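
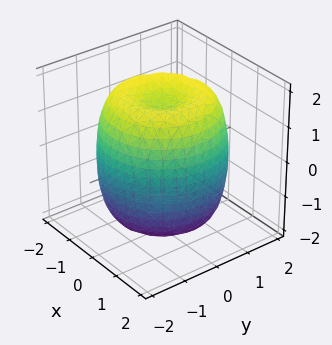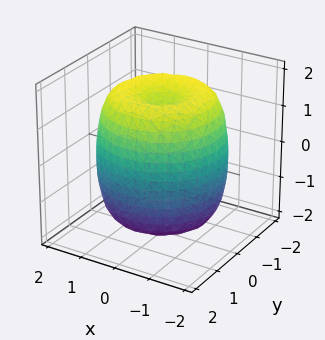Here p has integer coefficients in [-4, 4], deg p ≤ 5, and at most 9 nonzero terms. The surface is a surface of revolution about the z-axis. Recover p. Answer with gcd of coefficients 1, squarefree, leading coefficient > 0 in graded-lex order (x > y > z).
x^4 + 2*x^2*y^2 + y^4 - 2*x^2 - 2*y^2 + z^2 - 2

(a) deg p = 4. The shape is more complex than any degree-3 surface.
(b) By symmetry, the surface is invariant under rotation about z: p = q(x² + y², z).
(c) Checking where it meets the axes: a circular section at z = -1 has radius between 1 and 2.
(d) Fitting integer coefficients to these (and the overall shape) gives p.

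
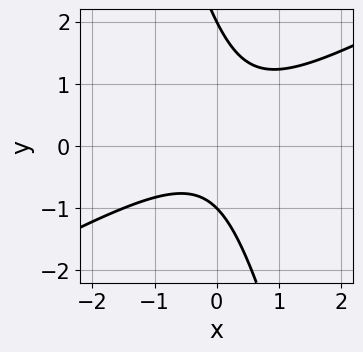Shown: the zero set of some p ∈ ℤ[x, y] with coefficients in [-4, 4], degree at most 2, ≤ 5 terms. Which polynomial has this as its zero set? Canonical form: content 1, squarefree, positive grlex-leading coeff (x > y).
deg p = 2. The shape is more complex than any degree-1 curve.
Observable constraints: among the integer gridlines, it crosses the y-axis at y ∈ {-1, 2}; it misses every integer gridline on the x-axis.
Assembling these constraints gives the stated polynomial.

2*x^2 - 3*x*y - y^2 + y + 2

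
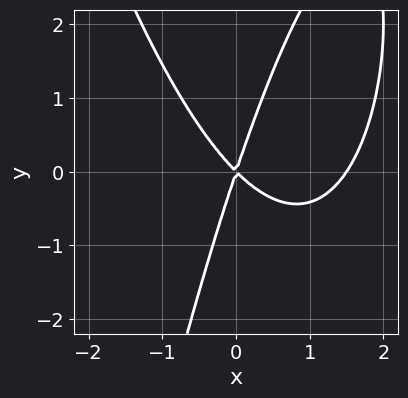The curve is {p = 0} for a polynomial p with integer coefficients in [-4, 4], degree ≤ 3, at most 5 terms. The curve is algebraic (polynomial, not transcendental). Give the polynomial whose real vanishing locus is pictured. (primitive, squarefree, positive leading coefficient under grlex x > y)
The degree is 3 — the shape is more complex than any degree-2 curve.
From the axis intercepts and sections: it crosses the y-axis at the gridline y = 0; one x-axis crossing is at x = 0.
Solving for integer coefficients yields p as stated.

2*x^3 - 3*x^2 - 2*x*y + y^2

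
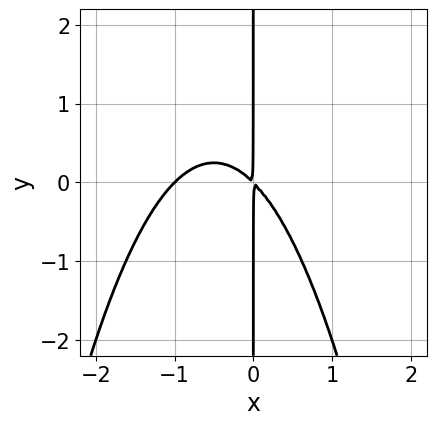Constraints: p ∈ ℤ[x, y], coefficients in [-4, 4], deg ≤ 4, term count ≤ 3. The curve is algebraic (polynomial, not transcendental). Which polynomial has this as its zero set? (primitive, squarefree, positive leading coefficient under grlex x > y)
First, the degree is 3 — a generic line meets the curve in up to 3 points.
Then, reading off the gridlines: the visible y-axis segment lies entirely on the curve; it meets the x-axis at x = -1 (among the integer gridlines).
Finally, together with the visible shape, these determine p as stated.

x^3 + x^2 + x*y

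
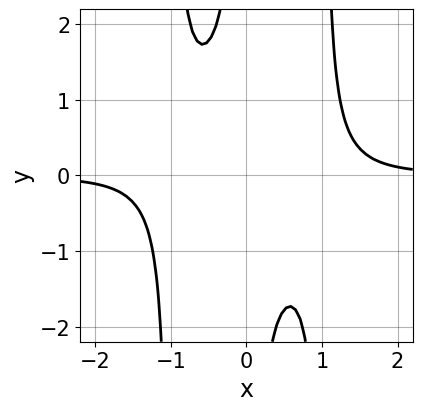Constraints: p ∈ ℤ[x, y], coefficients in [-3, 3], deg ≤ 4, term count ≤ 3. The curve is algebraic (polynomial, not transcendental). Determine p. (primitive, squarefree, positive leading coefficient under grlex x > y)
3*x^3*y - 3*x*y - 2

deg p = 4. No degree-3 curve has this shape.
From the visible intercepts: it misses every integer gridline on the y-axis; no x-intercept at any integer in the box.
Matching integer coefficients to the picture gives p.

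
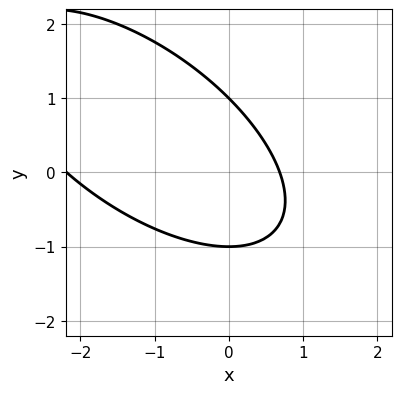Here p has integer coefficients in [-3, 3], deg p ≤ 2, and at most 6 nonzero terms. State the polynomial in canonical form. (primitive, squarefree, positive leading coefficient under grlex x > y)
The degree is 2 — no degree-1 curve has this shape.
Observable constraints: the y-axis gridline crossings are at y ∈ {-1, 1}.
Together with the visible shape, these determine p as stated.

2*x^2 + 3*x*y + 3*y^2 + 3*x - 3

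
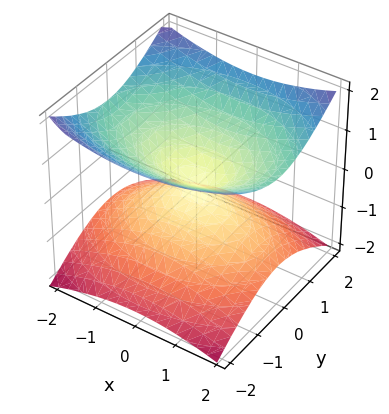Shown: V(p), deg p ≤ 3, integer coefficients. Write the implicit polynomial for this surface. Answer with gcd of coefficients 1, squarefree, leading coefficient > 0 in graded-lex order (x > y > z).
(a) Degree: two nappes meeting at a single point; a quadric, so deg p = 2.
(b) Symmetries: mirror symmetry y ↦ −y ⇒ only even powers of y; it's symmetric under z → −z, forcing even powers of z; the x ↦ −x reflection is a symmetry, so x appears only in even powers.
(c) Checking where it meets the axes: it crosses the z-axis at the gridline z = 0; it crosses the x-axis at the gridline x = 0; one y-axis crossing is at y = 0.
(d) Assembling these constraints gives the stated polynomial.

x^2 + 2*y^2 - 3*z^2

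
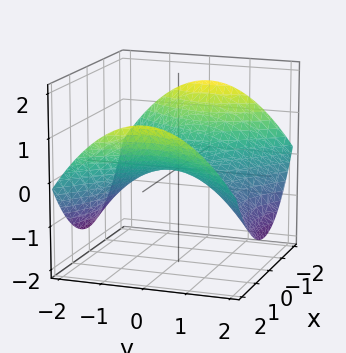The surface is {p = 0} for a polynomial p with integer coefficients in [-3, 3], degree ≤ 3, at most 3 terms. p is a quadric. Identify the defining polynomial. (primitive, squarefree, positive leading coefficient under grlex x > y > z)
x^2 - y^2 - 3*z

First, degree: a saddle surface; a quadric, so deg p = 2.
Then, symmetries: mirror symmetry x ↦ −x ⇒ only even powers of x; mirror symmetry y ↦ −y ⇒ only even powers of y.
Next, from the axis intercepts and sections: it meets the y-axis at y = 0 (among the integer gridlines); one x-axis crossing is at x = 0; it meets the z-axis at z = 0 (among the integer gridlines).
Finally, the integer polynomial consistent with all of this is the stated p.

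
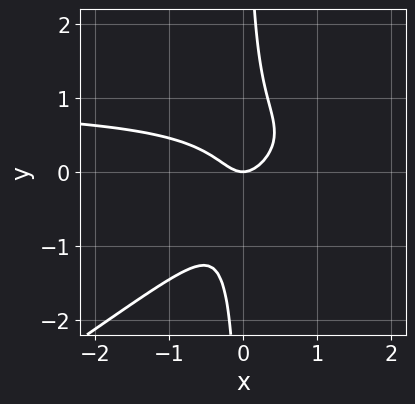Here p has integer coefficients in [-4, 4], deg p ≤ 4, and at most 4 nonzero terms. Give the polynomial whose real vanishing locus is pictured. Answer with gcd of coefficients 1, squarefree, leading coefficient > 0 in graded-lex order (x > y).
2*x^2*y - 3*x*y^2 - 2*x^2 + y

First, degree: a generic line meets the curve in up to 3 points, so deg p = 3.
Next, from the axis intercepts and sections: one x-axis crossing is at x = 0; it crosses the y-axis at the gridline y = 0.
Finally, together with the visible shape, these determine p as stated.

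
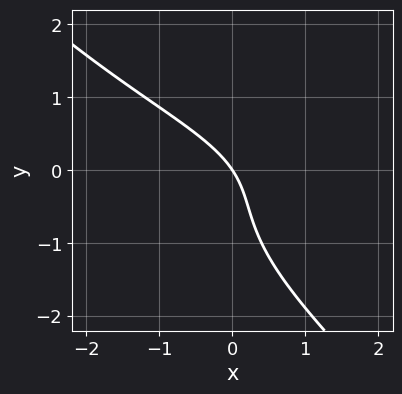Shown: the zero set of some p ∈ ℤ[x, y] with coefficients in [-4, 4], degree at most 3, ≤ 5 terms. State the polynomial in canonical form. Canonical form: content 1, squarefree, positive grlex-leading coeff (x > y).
2*x*y^2 + 2*y^3 + 2*y^2 + 3*x + 2*y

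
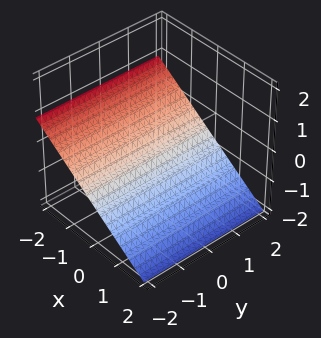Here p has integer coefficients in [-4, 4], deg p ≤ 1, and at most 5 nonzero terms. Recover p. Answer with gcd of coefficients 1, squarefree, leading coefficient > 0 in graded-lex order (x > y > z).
The degree is 1 — every cross-section is a straight line — this is a plane.
From the visible intercepts: the surface avoids every integer y-axis point in the box; one x-axis crossing is at x = -1.
Matching integer coefficients to the picture gives p.

2*x + 3*z + 2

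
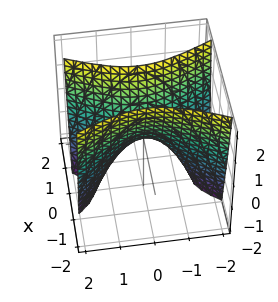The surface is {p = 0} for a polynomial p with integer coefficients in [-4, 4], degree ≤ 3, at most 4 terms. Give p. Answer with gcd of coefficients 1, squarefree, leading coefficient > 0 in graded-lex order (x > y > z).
1. Degree: a saddle surface; a quadric, so deg p = 2.
2. Symmetries: it's symmetric under x → −x, forcing even powers of x; it's symmetric under y → −y, forcing even powers of y.
3. Against the integer gridlines: it crosses the z-axis at the gridline z = 0; it crosses the x-axis at the gridline x = 0; it crosses the y-axis at the gridline y = 0.
4. Fitting integer coefficients to these (and the overall shape) gives p.

3*x^2 - y^2 - z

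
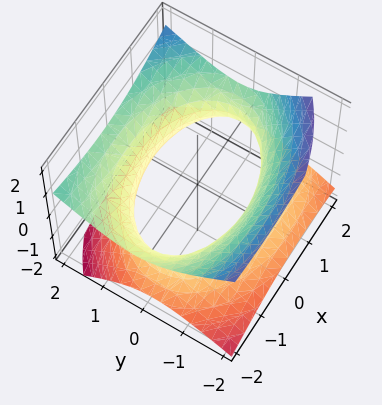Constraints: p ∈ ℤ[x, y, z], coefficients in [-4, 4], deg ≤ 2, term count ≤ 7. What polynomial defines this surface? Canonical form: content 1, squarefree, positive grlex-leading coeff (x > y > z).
First, deg p = 2. A generic line meets the surface in up to 2 points.
Next, from the visible intercepts: no z-intercept at any integer in the box.
Finally, these observations pin down the coefficients.

x^2 + x*z + 2*y^2 - y*z - 3*z^2 - 3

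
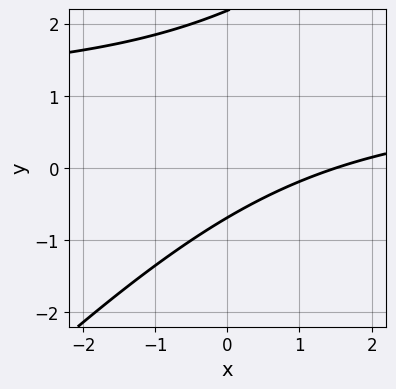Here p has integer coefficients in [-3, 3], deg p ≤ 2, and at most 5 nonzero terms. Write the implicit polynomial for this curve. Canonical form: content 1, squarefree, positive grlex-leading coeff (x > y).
2*x*y - 2*y^2 - 2*x + 3*y + 3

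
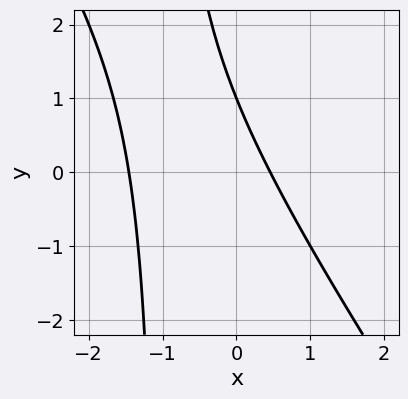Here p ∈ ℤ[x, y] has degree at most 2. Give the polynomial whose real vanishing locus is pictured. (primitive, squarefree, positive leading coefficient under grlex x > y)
3*x^2 + 2*x*y + 3*x + 2*y - 2

(a) Degree: no degree-1 curve has this shape, so deg p = 2.
(b) From the axis intercepts and sections: one y-axis crossing is at y = 1.
(c) Assembling these constraints gives the stated polynomial.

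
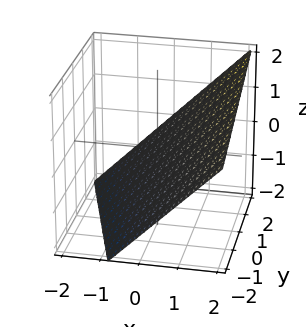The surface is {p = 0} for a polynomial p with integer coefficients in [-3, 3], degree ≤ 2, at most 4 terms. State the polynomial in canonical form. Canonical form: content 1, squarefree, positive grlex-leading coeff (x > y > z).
3*x + y - 3*z - 2

1. Degree: every cross-section is a straight line — this is a plane, so deg p = 1.
2. Observable constraints: it meets the y-axis at y = 2 (among the integer gridlines).
3. These observations pin down the coefficients.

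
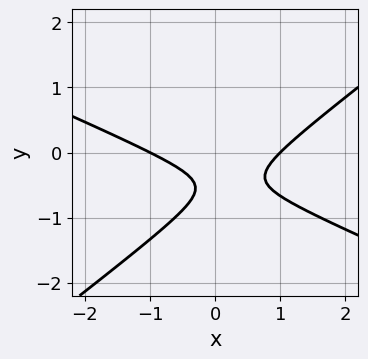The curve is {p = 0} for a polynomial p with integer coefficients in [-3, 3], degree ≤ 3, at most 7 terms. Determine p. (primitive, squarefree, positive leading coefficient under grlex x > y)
x^2 + x*y - 3*y^2 - 3*y - 1

First, degree: the shape is more complex than any degree-1 curve, so deg p = 2.
Then, against the integer gridlines: among the integer gridlines, it crosses the x-axis at x ∈ {-1, 1}; it misses every integer gridline on the y-axis.
Finally, matching integer coefficients to the picture gives p.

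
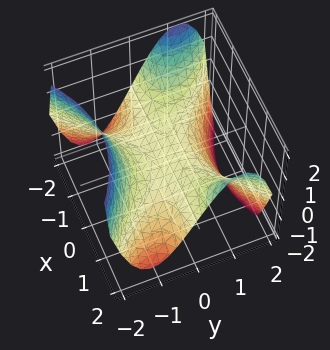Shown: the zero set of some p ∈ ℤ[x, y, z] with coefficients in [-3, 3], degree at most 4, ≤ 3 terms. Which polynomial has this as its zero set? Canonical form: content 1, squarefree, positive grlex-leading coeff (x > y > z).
deg p = 3.
Observable constraints: it crosses the z-axis at the gridline z = 0; every point of the x-axis in the box is on the surface; it crosses the y-axis at the gridline y = 0.
Matching integer coefficients to the picture gives p.

x^2*y - y^3 - 2*z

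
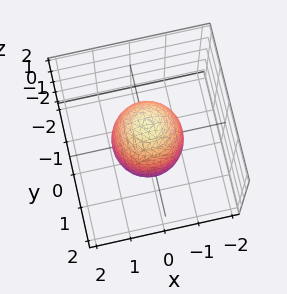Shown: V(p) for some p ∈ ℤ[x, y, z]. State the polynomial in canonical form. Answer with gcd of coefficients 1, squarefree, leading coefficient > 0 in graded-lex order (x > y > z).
(a) The degree is 2 — bounded and convex; a quadric.
(b) Symmetries: it's symmetric under z → −z, forcing even powers of z; the z-axis is an axis of rotation, so x and y enter only as x² + y².
(c) Reading off the gridlines: a circular section at z = 0 has radius exactly 1; among the integer gridlines, it crosses the y-axis at y ∈ {-1, 1}; among the integer gridlines, it crosses the x-axis at x ∈ {-1, 1}.
(d) Fitting integer coefficients to these (and the overall shape) gives p.

3*x^2 + 3*y^2 + z^2 - 3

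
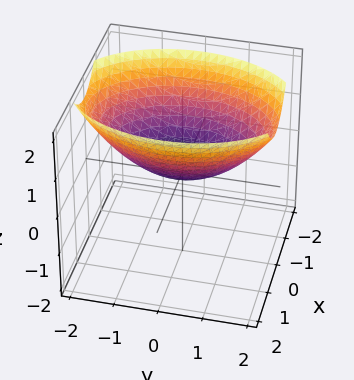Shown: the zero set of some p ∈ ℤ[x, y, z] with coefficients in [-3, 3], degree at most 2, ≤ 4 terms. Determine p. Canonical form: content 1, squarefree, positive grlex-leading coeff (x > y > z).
1. deg p = 2. A single bowl opening along one axis; a quadric.
2. Symmetries: the x ↦ −x reflection is a symmetry, so x appears only in even powers; the y ↦ −y reflection is a symmetry, so y appears only in even powers.
3. Observable constraints: it meets the x-axis at x = 0 (among the integer gridlines); it crosses the y-axis at the gridline y = 0; one z-axis crossing is at z = 0.
4. Solving for integer coefficients yields p as stated.

2*x^2 + y^2 - 3*z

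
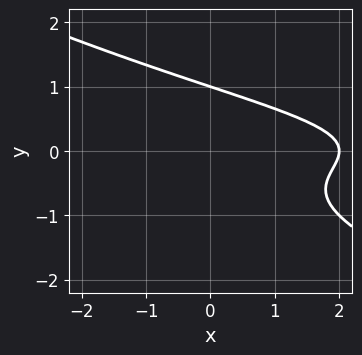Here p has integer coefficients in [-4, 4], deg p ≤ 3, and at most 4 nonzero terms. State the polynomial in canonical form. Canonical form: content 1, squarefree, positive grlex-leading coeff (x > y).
(a) deg p = 3.
(b) From the axis intercepts and sections: one x-axis crossing is at x = 2; one y-axis crossing is at y = 1.
(c) Assembling these constraints gives the stated polynomial.

x*y^2 + 2*y^3 + x - 2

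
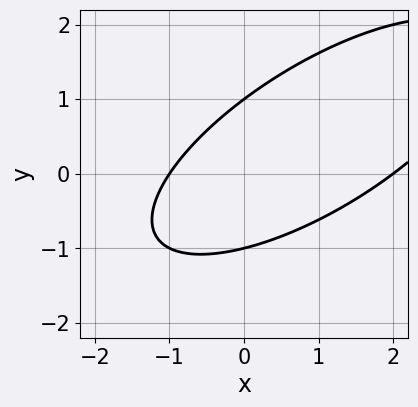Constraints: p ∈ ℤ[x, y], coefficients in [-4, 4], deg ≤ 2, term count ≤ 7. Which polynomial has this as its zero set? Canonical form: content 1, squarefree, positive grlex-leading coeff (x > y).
x^2 - 2*x*y + 2*y^2 - x - 2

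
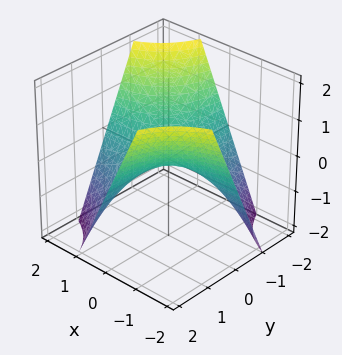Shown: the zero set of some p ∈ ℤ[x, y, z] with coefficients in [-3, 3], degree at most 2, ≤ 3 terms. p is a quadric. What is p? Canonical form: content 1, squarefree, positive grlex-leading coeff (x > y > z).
x*y + z

deg p = 2. A hyperbolic paraboloid; a quadric.
Reading off the gridlines: the visible x-axis segment lies entirely on the surface; the visible y-axis segment lies entirely on the surface.
Assembling these constraints gives the stated polynomial.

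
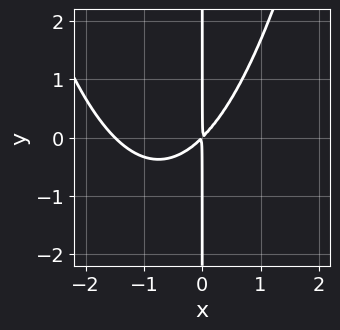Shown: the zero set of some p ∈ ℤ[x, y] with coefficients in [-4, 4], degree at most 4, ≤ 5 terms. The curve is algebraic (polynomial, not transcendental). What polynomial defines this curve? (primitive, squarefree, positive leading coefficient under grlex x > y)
First, deg p = 3.
Then, from the visible intercepts: every point of the y-axis in the box is on the curve.
Finally, solving for integer coefficients yields p as stated.

2*x^3 + 3*x^2 - 3*x*y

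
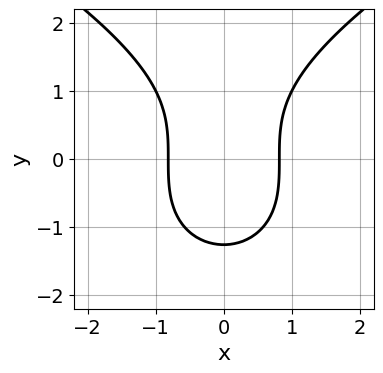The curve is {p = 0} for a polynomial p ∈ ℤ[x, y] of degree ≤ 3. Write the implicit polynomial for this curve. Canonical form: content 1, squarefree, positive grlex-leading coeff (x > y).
First, the degree is 3 — the shape is more complex than any degree-2 curve.
Next, symmetries: mirror symmetry x ↦ −x ⇒ only even powers of x.
Finally, matching integer coefficients to the picture gives p.

y^3 - 3*x^2 + 2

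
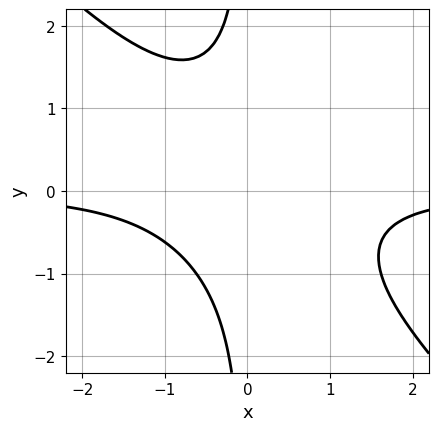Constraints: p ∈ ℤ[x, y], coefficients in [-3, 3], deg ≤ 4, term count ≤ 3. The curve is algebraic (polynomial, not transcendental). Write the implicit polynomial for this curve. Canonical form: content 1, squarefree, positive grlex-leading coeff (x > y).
1. deg p = 3. The shape is more complex than any degree-2 curve.
2. From the visible intercepts: it misses every integer gridline on the x-axis; the curve avoids every integer y-axis point in the box.
3. The integer polynomial consistent with all of this is the stated p.

x^2*y + x*y^2 + 1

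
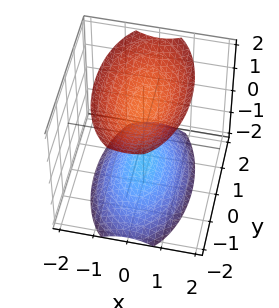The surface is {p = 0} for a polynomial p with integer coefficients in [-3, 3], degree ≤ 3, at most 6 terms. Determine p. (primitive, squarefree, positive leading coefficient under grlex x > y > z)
I count 2 distinct pieces.
The degree is 2 — two sheets facing apart; a quadric.
Symmetries: it's symmetric under y → −y, forcing even powers of y; the x ↦ −x reflection is a symmetry, so x appears only in even powers; the z ↦ −z reflection is a symmetry, so z appears only in even powers.
Observable constraints: no x-intercept at any integer in the box; no y-intercept at any integer in the box.
Solving for integer coefficients yields p as stated.

3*x^2 + y^2 - 2*z^2 + 3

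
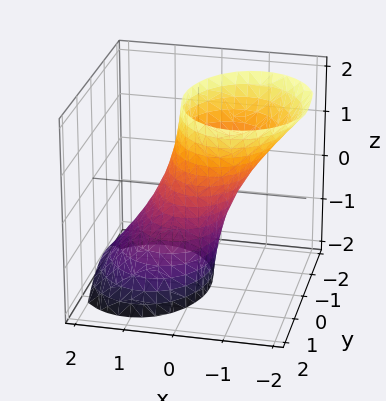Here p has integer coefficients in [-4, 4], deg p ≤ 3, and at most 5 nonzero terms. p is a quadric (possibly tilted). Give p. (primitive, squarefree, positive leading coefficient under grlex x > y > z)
3*x^2 + 3*x*z + 2*y^2 - 2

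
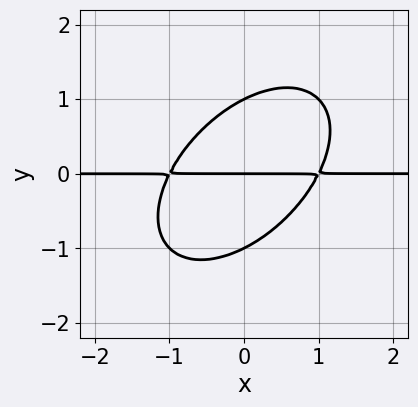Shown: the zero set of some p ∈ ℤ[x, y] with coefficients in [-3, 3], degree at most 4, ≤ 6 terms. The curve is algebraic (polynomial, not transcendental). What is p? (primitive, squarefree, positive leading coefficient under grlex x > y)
(a) deg p = 3. The shape is more complex than any degree-2 curve.
(b) Reading off the gridlines: among the integer gridlines, it crosses the y-axis at y ∈ {-1, 0, 1}; the visible x-axis segment lies entirely on the curve.
(c) Matching integer coefficients to the picture gives p.

x^2*y - x*y^2 + y^3 - y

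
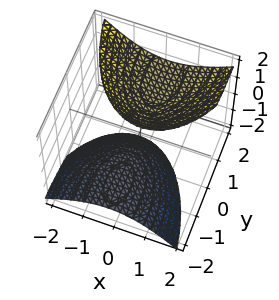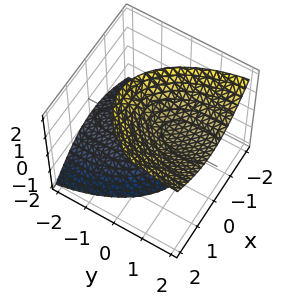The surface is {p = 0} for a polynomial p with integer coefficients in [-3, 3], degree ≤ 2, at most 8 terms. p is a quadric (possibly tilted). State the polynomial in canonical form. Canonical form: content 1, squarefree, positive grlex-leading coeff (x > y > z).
3*x^2 - x*z + y^2 - 3*y*z - 2*z^2 + 3

(a) I count 2 distinct pieces. Treating them together as one polynomial.
(b) Degree: the shape is more complex than any degree-1 surface, so deg p = 2.
(c) Checking where it meets the axes: no x-intercept at any integer in the box; the surface avoids every integer y-axis point in the box.
(d) Assembling these constraints gives the stated polynomial.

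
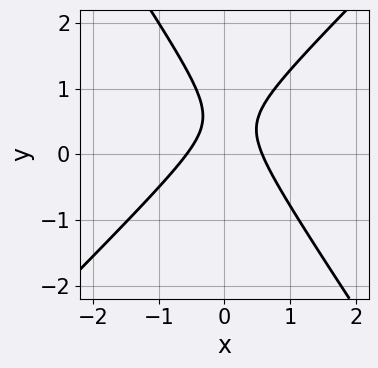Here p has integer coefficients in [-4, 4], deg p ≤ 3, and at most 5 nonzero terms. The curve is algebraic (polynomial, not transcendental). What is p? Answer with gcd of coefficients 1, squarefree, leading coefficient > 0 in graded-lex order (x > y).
3*x^2 - x*y - 2*y^2 + 2*y - 1

1. deg p = 2.
2. From the visible intercepts: the curve avoids every integer y-axis point in the box.
3. Solving for integer coefficients yields p as stated.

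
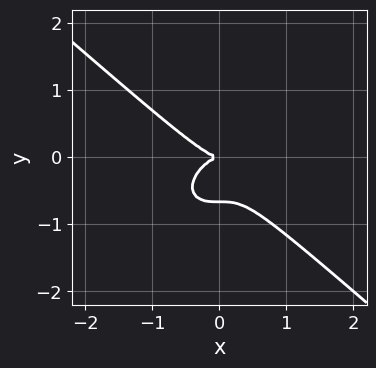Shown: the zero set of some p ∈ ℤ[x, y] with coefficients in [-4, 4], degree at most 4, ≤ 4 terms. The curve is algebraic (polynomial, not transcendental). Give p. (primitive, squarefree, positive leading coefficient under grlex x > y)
2*x^3 + 3*y^3 + 2*y^2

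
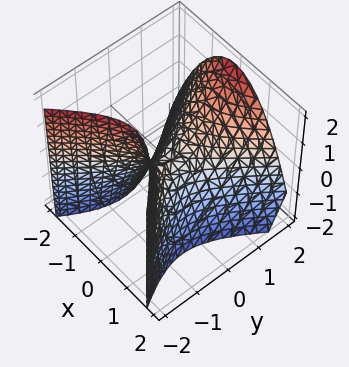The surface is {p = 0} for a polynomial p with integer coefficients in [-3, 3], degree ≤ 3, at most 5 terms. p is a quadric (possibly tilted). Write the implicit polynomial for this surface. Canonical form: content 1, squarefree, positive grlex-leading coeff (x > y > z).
Degree: the shape is more complex than any degree-1 surface, so deg p = 2.
Observable constraints: it meets the z-axis at z = 0 (among the integer gridlines); it meets the x-axis at x = 0 (among the integer gridlines); one y-axis crossing is at y = 0.
Solving for integer coefficients yields p as stated.

3*x^2 - 2*y^2 + y*z + 2*z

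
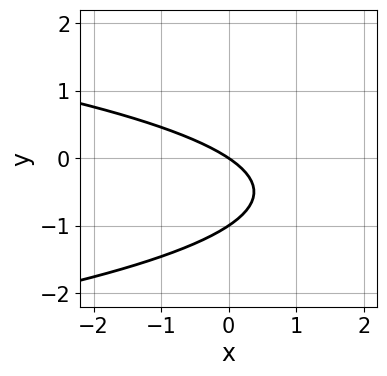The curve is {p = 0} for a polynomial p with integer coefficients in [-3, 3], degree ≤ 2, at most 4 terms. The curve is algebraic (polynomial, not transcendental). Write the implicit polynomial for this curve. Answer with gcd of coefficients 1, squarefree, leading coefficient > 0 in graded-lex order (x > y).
3*y^2 + 2*x + 3*y

(a) The degree is 2 — no degree-1 curve has this shape.
(b) Checking where it meets the axes: the y-axis gridline crossings are at y ∈ {-1, 0}; it meets the x-axis at x = 0 (among the integer gridlines).
(c) Fitting integer coefficients to these (and the overall shape) gives p.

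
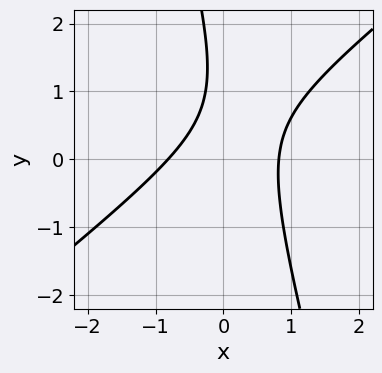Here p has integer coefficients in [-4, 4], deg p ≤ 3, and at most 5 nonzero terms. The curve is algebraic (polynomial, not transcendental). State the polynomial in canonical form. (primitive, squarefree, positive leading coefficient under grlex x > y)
(a) The degree is 2 — no degree-1 curve has this shape.
(b) From the visible intercepts: it misses every integer gridline on the y-axis.
(c) Solving for integer coefficients yields p as stated.

3*x^2 - 3*x*y - y^2 + 2*y - 2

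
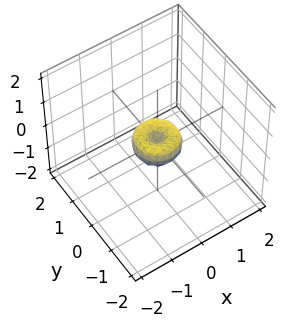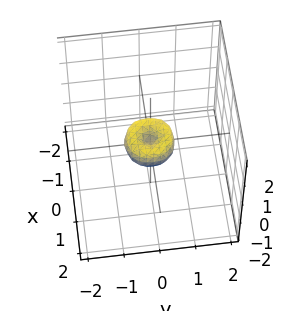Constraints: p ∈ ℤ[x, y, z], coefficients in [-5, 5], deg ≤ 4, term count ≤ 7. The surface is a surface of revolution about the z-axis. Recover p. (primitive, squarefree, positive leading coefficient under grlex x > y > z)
2*x^4 + 4*x^2*y^2 + 2*y^4 - x^2 - y^2 + z^2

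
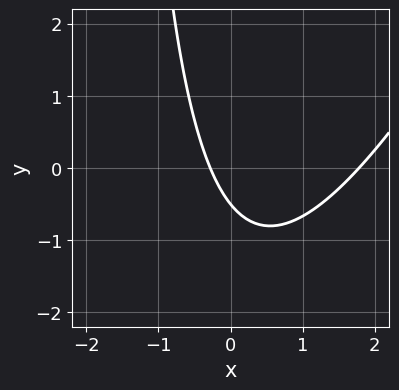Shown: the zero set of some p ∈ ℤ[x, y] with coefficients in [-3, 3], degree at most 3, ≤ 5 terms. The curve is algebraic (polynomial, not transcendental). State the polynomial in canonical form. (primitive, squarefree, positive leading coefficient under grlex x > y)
(a) Degree: a generic line meets the curve in up to 2 points, so deg p = 2.
(b) Putting this together gives p.

2*x^2 - x*y - 3*x - 2*y - 1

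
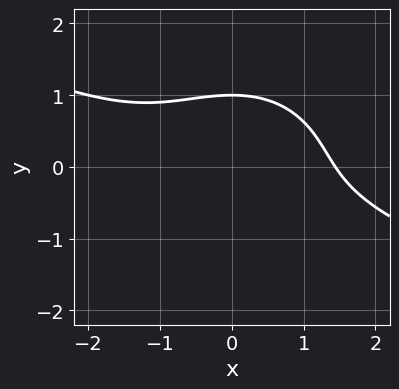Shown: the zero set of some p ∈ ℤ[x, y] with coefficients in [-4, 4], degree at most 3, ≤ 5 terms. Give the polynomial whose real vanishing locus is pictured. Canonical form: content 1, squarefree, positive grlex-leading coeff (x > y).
x^3 + 2*x^2*y + 3*y^3 - 3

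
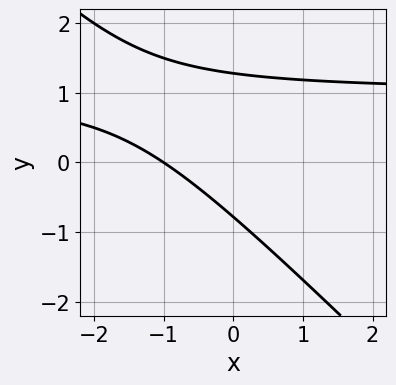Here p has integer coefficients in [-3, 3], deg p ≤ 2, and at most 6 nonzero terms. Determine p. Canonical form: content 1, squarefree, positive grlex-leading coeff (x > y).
1. deg p = 2. A generic line meets the curve in up to 2 points.
2. Observable constraints: it meets the x-axis at x = -1 (among the integer gridlines).
3. Putting this together gives p.

2*x*y + 2*y^2 - 2*x - y - 2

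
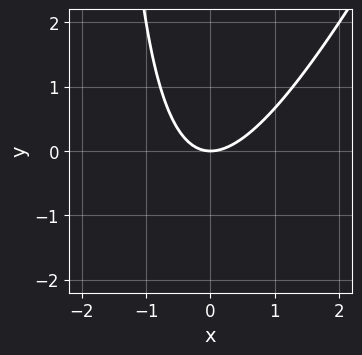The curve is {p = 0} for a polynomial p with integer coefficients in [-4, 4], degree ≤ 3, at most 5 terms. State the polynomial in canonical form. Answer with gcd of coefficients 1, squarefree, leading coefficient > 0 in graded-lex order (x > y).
2*x^2 - x*y - 2*y

The degree is 2 — a generic line meets the curve in up to 2 points.
Observable constraints: it crosses the x-axis at the gridline x = 0; it meets the y-axis at y = 0 (among the integer gridlines).
The integer polynomial consistent with all of this is the stated p.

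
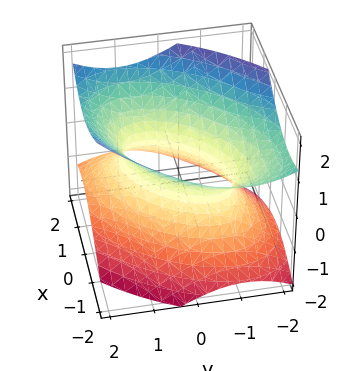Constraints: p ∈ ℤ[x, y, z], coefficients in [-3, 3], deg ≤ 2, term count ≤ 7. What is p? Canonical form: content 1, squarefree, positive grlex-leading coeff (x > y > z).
2*x^2 - 2*x*y + x*z + 2*y^2 - 3*z^2 - 2

1. deg p = 2.
2. Reading off the gridlines: the x-axis gridline crossings are at x ∈ {-1, 1}; among the integer gridlines, it crosses the y-axis at y ∈ {-1, 1}.
3. Assembling these constraints gives the stated polynomial.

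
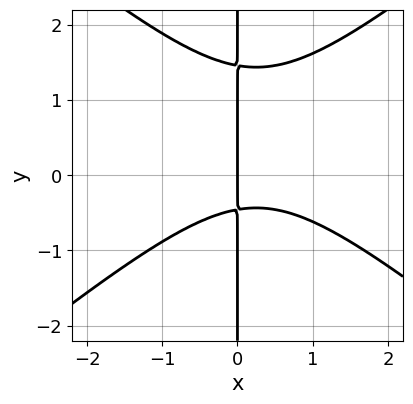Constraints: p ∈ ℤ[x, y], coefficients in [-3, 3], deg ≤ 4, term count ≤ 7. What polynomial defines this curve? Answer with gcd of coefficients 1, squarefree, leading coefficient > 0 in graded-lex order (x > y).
1. The degree is 3 — the shape is more complex than any degree-2 curve.
2. Observable constraints: one x-axis crossing is at x = 0; the visible y-axis segment lies entirely on the curve.
3. The integer polynomial consistent with all of this is the stated p.

2*x^3 - 3*x*y^2 - x^2 + 3*x*y + 2*x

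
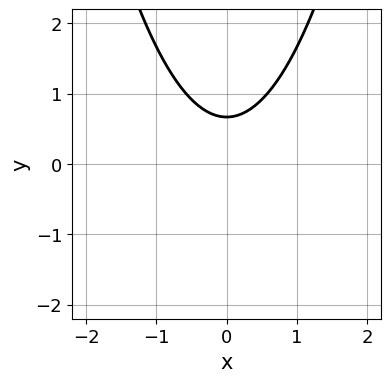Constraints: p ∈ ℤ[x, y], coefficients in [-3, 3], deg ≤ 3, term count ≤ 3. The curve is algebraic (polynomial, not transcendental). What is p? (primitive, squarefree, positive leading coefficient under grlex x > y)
First, the degree is 2 — no degree-1 curve has this shape.
Next, symmetries: the x ↦ −x reflection is a symmetry, so x appears only in even powers.
Then, observable constraints: the curve avoids every integer x-axis point in the box.
Finally, fitting integer coefficients to these (and the overall shape) gives p.

3*x^2 - 3*y + 2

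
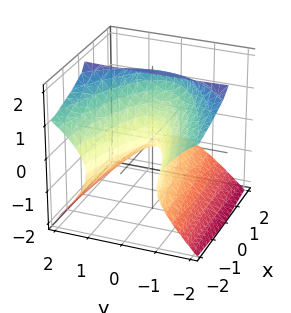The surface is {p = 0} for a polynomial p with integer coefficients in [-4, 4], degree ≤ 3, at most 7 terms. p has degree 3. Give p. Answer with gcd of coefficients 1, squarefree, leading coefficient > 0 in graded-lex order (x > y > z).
(a) Degree: a generic line meets the surface in up to 3 points, so deg p = 3.
(b) From the axis intercepts and sections: it meets the x-axis at x = 0 (among the integer gridlines); one y-axis crossing is at y = 0.
(c) The integer polynomial consistent with all of this is the stated p. Check: (0, 0, 2) on the z-axis lies on the surface, and p(0, 0, 2) = 0. ✓

y^2*z - z^3 - 2*y^2 + 2*z^2 - x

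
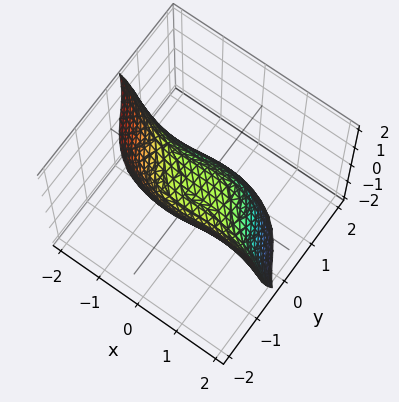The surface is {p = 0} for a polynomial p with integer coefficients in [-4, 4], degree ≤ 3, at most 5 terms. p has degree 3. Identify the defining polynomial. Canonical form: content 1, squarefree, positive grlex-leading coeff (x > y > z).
(a) Degree: the shape is more complex than any degree-2 surface, so deg p = 3.
(b) Observable constraints: it crosses the x-axis at the gridline x = 0; one y-axis crossing is at y = 0; it crosses the z-axis at the gridline z = 0.
(c) Fitting integer coefficients to these (and the overall shape) gives p.

x^3 + 2*x^2*y + 3*y^3 + 3*z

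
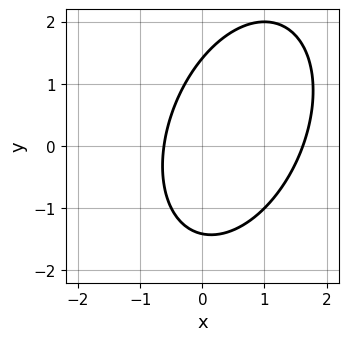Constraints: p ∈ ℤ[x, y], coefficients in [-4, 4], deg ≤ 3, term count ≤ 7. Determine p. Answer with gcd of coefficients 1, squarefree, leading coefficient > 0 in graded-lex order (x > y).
Degree: a generic line meets the curve in up to 2 points, so deg p = 2.
Solving for integer coefficients yields p as stated.

2*x^2 - x*y + y^2 - 2*x - 2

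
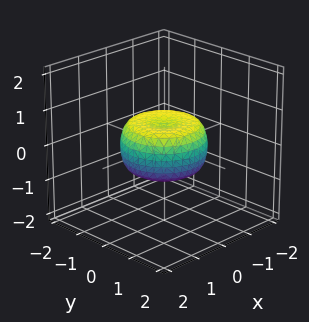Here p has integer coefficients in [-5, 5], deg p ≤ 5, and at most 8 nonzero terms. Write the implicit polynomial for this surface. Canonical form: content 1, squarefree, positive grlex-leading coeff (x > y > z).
2*x^4 + 4*x^2*y^2 + 2*y^4 - 2*x^2 - 2*y^2 + 3*z^2 - 1

(a) Degree: a generic line meets the surface in up to 4 points, so deg p = 4.
(b) By symmetry, the z-axis is an axis of rotation, so x and y enter only as x² + y².
(c) Against the integer gridlines: a circular section at z = 0 has radius between 1 and 2.
(d) These observations pin down the coefficients.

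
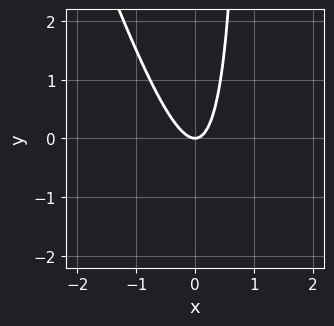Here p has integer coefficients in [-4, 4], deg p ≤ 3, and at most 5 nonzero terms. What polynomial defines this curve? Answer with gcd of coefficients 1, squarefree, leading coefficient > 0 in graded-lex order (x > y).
3*x^2 + x*y - y

(a) deg p = 2. No degree-1 curve has this shape.
(b) From the axis intercepts and sections: it meets the y-axis at y = 0 (among the integer gridlines); it meets the x-axis at x = 0 (among the integer gridlines).
(c) The integer polynomial consistent with all of this is the stated p.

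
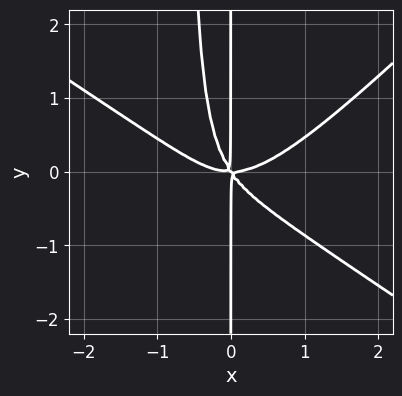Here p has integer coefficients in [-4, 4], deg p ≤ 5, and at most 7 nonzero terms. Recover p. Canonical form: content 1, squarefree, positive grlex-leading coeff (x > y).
Degree: the shape is more complex than any degree-3 curve, so deg p = 4.
Against the integer gridlines: the visible y-axis segment lies entirely on the curve.
Together with the visible shape, these determine p as stated.

2*x^4 + x^3*y - 3*x^2*y^2 - 3*x^2*y - 2*x*y^2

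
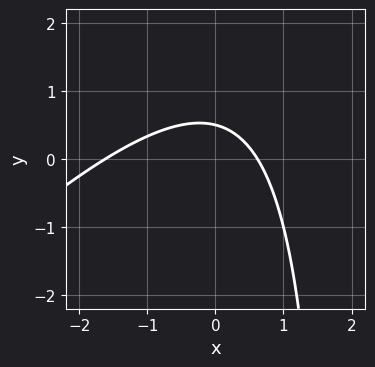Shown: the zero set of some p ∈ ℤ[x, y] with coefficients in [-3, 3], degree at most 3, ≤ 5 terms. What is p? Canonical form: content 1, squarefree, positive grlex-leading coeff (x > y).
1. Degree: no degree-1 curve has this shape, so deg p = 2.
2. Putting this together gives p.

x^2 - x*y + x + 2*y - 1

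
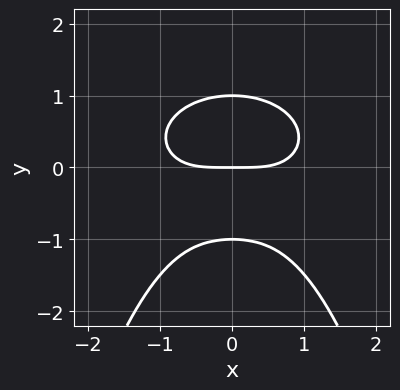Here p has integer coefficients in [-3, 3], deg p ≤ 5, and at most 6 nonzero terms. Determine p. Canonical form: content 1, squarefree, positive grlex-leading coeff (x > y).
x^4 + 2*x^2*y^2 + 3*y^3 - 3*y

First, deg p = 4. A generic line meets the curve in up to 4 points.
Then, symmetries: the x ↦ −x reflection is a symmetry, so x appears only in even powers.
Next, reading off the gridlines: among the integer gridlines, it crosses the y-axis at y ∈ {-1, 0, 1}; it crosses the x-axis at the gridline x = 0.
Finally, putting this together gives p.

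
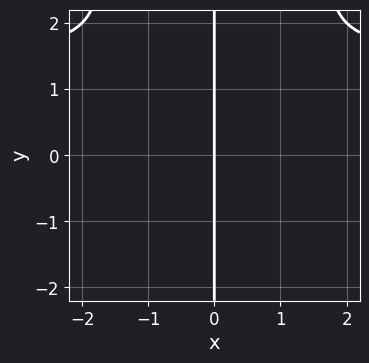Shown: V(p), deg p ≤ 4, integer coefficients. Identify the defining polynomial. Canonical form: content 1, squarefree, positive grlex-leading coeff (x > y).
2*x^3*y - 3*x^3 - x*y^2

(a) Degree: a generic line meets the curve in up to 4 points, so deg p = 4.
(b) Observable constraints: the visible y-axis segment lies entirely on the curve; one x-axis crossing is at x = 0.
(c) Putting this together gives p.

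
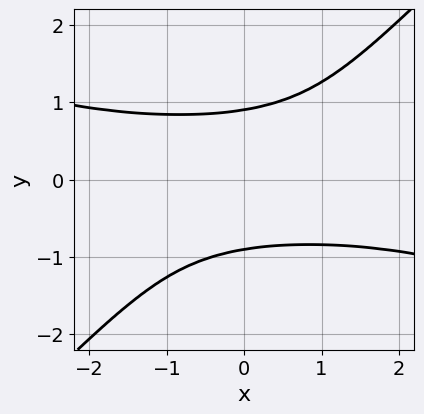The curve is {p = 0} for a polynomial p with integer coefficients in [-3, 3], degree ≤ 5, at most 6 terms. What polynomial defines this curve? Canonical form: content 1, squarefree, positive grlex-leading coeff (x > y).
x^2*y^2 + 2*x*y^3 - 3*y^4 + 2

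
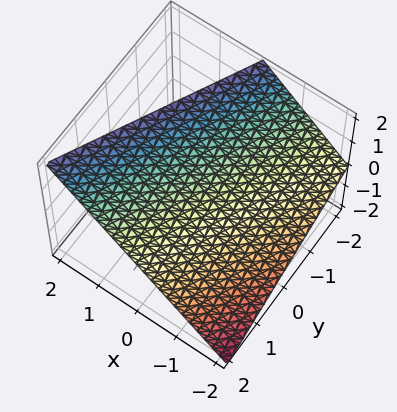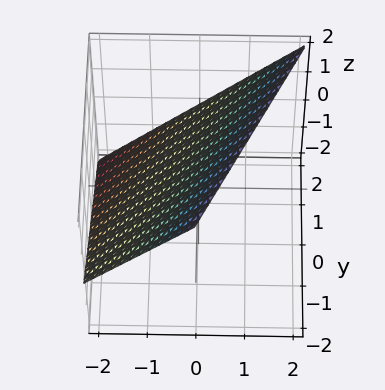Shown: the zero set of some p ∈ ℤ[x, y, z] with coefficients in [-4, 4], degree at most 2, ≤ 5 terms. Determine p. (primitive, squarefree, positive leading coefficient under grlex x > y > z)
2*x - y - 2*z + 2

First, degree: the surface is flat (a plane), so deg p = 1.
Next, against the integer gridlines: it crosses the z-axis at the gridline z = 1; it meets the x-axis at x = -1 (among the integer gridlines).
Finally, fitting integer coefficients to these (and the overall shape) gives p. Check: (0, 2, 0) on the y-axis lies on the surface, and p(0, 2, 0) = 0. ✓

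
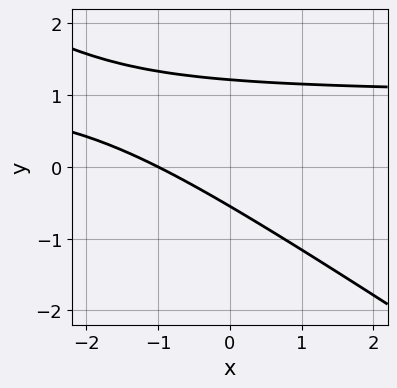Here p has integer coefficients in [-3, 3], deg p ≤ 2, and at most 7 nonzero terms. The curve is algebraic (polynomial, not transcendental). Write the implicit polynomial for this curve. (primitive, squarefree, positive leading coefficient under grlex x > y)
2*x*y + 3*y^2 - 2*x - 2*y - 2

(a) The degree is 2 — no degree-1 curve has this shape.
(b) Reading off the gridlines: one x-axis crossing is at x = -1.
(c) The integer polynomial consistent with all of this is the stated p.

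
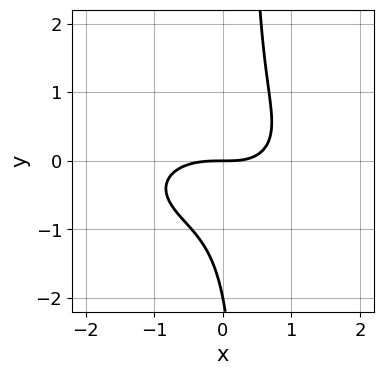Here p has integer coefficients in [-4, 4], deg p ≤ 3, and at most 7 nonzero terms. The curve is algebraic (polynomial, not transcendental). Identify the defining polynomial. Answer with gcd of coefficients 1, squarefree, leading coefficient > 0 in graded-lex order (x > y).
1. deg p = 3.
2. Reading off the gridlines: it meets the x-axis at x = 0 (among the integer gridlines); among the integer gridlines, it crosses the y-axis at y ∈ {-2, 0}.
3. Assembling these constraints gives the stated polynomial.

x^3 + 3*x*y^2 + x*y - y^2 - 2*y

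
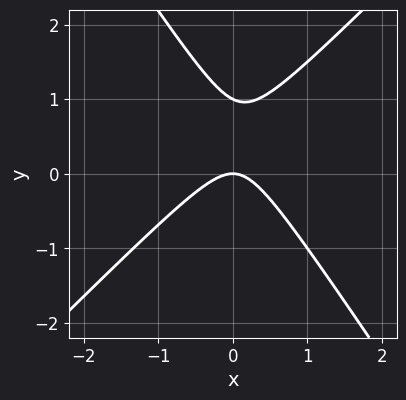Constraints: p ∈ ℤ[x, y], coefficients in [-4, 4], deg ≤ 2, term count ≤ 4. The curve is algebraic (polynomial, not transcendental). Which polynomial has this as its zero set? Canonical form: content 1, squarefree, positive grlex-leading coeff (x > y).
3*x^2 - x*y - 2*y^2 + 2*y

(a) The degree is 2 — a generic line meets the curve in up to 2 points.
(b) Observable constraints: among the integer gridlines, it crosses the y-axis at y ∈ {0, 1}; it meets the x-axis at x = 0 (among the integer gridlines).
(c) Together with the visible shape, these determine p as stated.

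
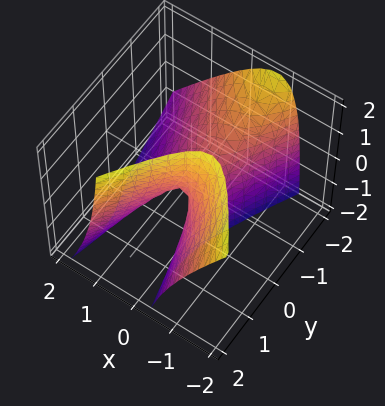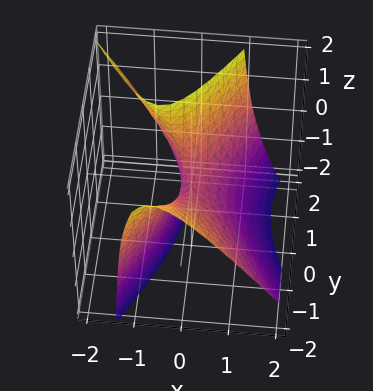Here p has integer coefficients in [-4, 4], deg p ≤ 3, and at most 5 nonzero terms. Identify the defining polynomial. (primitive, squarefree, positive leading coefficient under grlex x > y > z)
3*x^2 + 2*x*z - y^2 - y*z + z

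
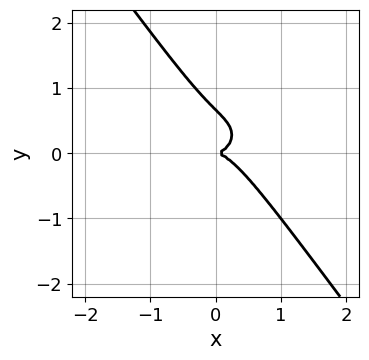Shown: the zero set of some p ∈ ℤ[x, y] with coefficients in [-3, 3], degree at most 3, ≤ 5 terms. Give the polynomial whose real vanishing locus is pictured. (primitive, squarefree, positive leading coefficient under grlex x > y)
2*x^3 + 3*x*y^2 + 3*y^3 - 2*y^2

The degree is 3 — the shape is more complex than any degree-2 curve.
From the axis intercepts and sections: it meets the y-axis at y = 0 (among the integer gridlines); one x-axis crossing is at x = 0.
These observations pin down the coefficients.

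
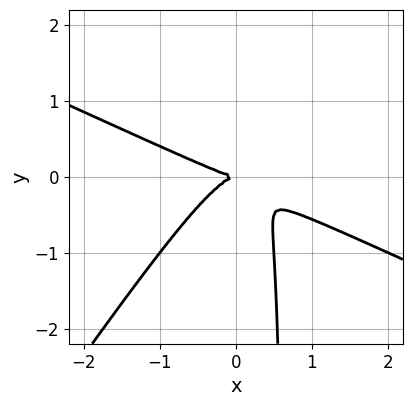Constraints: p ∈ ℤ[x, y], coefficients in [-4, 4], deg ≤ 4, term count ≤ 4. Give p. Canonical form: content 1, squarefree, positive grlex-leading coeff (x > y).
2*x^3 + 3*x^2*y - 3*x*y^2 + 2*y^2

(a) The degree is 3 — a generic line meets the curve in up to 3 points.
(b) From the axis intercepts and sections: one y-axis crossing is at y = 0; one x-axis crossing is at x = 0.
(c) The integer polynomial consistent with all of this is the stated p.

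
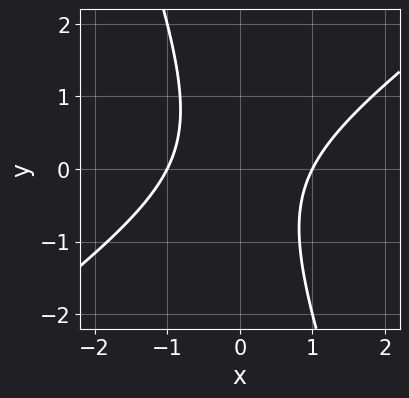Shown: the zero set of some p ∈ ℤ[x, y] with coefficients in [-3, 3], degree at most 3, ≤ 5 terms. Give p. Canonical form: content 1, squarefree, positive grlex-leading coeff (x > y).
deg p = 2.
Against the integer gridlines: it misses every integer gridline on the y-axis; among the integer gridlines, it crosses the x-axis at x ∈ {-1, 1}.
Solving for integer coefficients yields p as stated.

2*x^2 - 2*x*y - y^2 - 2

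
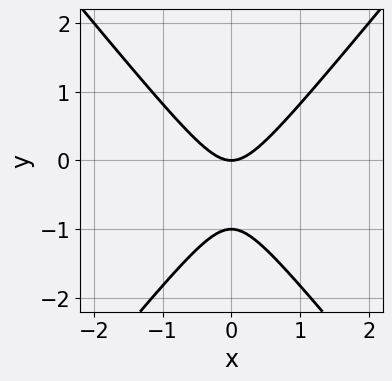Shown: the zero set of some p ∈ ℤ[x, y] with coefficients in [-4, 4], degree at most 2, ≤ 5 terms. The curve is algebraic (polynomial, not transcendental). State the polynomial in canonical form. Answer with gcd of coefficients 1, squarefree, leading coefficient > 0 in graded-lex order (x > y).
3*x^2 - 2*y^2 - 2*y

deg p = 2. A generic line meets the curve in up to 2 points.
Symmetries: the x ↦ −x reflection is a symmetry, so x appears only in even powers.
Observable constraints: it crosses the x-axis at the gridline x = 0; the y-axis gridline crossings are at y ∈ {-1, 0}.
The integer polynomial consistent with all of this is the stated p.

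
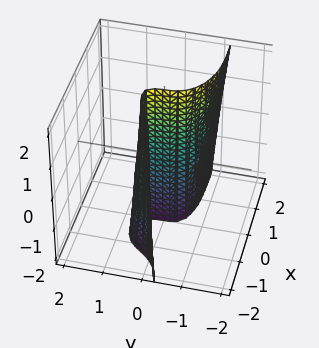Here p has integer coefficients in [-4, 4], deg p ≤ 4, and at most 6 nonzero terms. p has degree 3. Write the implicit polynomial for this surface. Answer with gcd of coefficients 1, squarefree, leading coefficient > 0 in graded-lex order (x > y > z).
Degree: the shape is more complex than any degree-2 surface, so deg p = 3.
Checking where it meets the axes: it meets the y-axis at y = 0 (among the integer gridlines); every point of the z-axis in the box is on the surface; one x-axis crossing is at x = 0.
Putting this together gives p.

3*x^2*y - x*y*z + 3*y^3 + 2*x^2 + 3*x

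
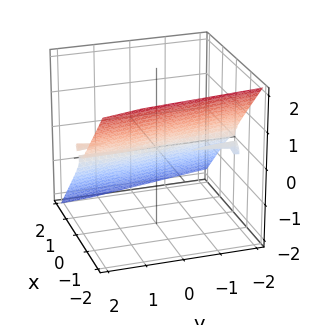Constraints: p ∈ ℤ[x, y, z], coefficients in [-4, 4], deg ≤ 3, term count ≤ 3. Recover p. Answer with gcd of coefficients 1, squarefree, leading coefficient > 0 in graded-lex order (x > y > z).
3*x^3 - x*y*z + 3*z^3

1. There are 3 components. They look like related sheets of one shape, so recover p as a whole.
2. The degree is 3 — the shape is more complex than any degree-2 surface.
3. Against the integer gridlines: the visible y-axis segment lies entirely on the surface; one x-axis crossing is at x = 0.
4. Putting this together gives p.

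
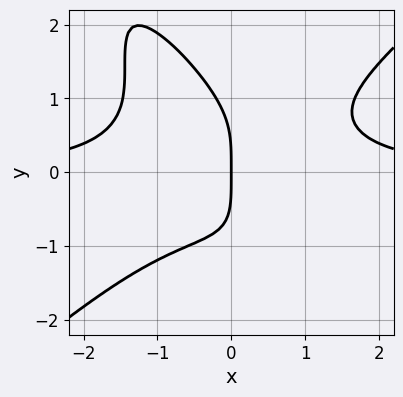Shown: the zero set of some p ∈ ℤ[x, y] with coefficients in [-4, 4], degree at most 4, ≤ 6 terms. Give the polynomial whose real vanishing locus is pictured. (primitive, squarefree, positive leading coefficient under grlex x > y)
2*x^3*y - 2*x*y^3 - y^4 - 3*x

1. The degree is 4 — no degree-3 curve has this shape.
2. From the visible intercepts: it meets the y-axis at y = 0 (among the integer gridlines); it crosses the x-axis at the gridline x = 0.
3. Together with the visible shape, these determine p as stated.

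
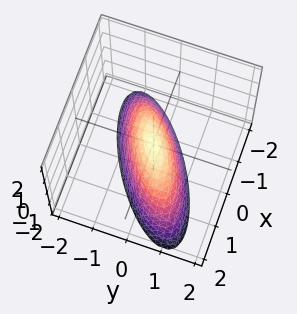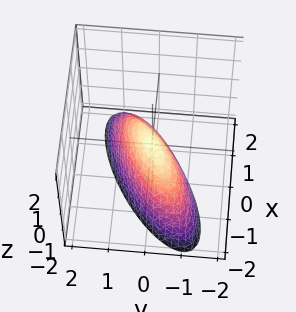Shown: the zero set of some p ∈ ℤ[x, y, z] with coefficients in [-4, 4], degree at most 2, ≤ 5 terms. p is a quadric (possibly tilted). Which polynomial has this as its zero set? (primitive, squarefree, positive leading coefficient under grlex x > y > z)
1. deg p = 2.
2. From the visible intercepts: one x-axis crossing is at x = 0; one y-axis crossing is at y = 0; it meets the z-axis at z = 0 (among the integer gridlines).
3. These observations pin down the coefficients.

x^2 - 2*x*y + 2*y^2 + z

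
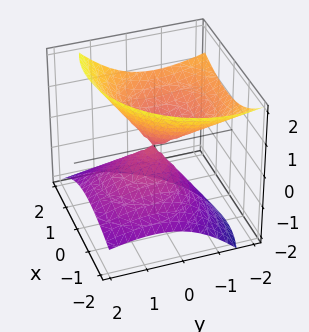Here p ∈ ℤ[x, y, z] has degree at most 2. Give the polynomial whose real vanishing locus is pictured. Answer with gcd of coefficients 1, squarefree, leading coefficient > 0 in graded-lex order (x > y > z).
(a) The picture has 2 separate pieces. Treating them together as one polynomial.
(b) The degree is 2 — the shape is more complex than any degree-1 surface.
(c) From the visible intercepts: one x-axis crossing is at x = 0; one y-axis crossing is at y = 0; it crosses the z-axis at the gridline z = 0.
(d) Matching integer coefficients to the picture gives p.

2*x^2 - 2*x*z + 2*y^2 + 3*y*z - 3*z^2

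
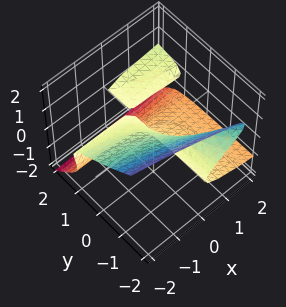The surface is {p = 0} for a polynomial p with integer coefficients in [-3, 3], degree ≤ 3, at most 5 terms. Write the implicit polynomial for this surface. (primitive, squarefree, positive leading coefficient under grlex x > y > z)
3*y*z^2 + 3*z^3 - x*y + x

(a) There are 2 components. Treating them together as one polynomial.
(b) Degree: the shape is more complex than any degree-2 surface, so deg p = 3.
(c) Against the integer gridlines: the visible y-axis segment lies entirely on the surface; it crosses the x-axis at the gridline x = 0; one z-axis crossing is at z = 0.
(d) These observations pin down the coefficients.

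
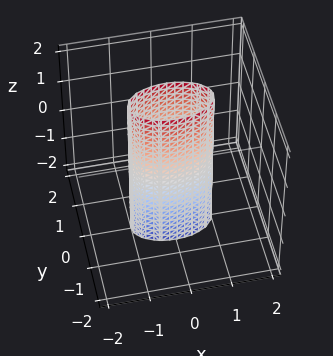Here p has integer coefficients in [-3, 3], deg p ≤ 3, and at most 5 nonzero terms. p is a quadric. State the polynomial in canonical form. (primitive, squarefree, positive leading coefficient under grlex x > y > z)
x^2 + 3*y^2 - 1

1. Degree: a cylinder; a quadric, so deg p = 2.
2. Symmetries: the x ↦ −x reflection is a symmetry, so x appears only in even powers; it's symmetric under z → −z, forcing even powers of z; the y ↦ −y reflection is a symmetry, so y appears only in even powers.
3. Reading off the gridlines: no z-intercept at any integer in the box; among the integer gridlines, it crosses the x-axis at x ∈ {-1, 1}.
4. Solving for integer coefficients yields p as stated.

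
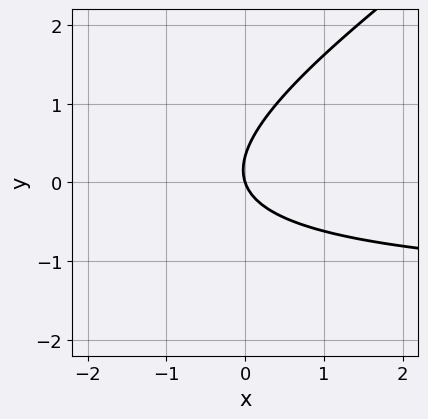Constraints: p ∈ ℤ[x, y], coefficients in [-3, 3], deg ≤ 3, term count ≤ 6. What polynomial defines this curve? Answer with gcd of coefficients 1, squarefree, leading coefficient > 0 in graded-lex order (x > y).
deg p = 2.
Against the integer gridlines: it meets the y-axis at y = 0 (among the integer gridlines); one x-axis crossing is at x = 0.
These observations pin down the coefficients.

2*x*y - 3*y^2 + 3*x + y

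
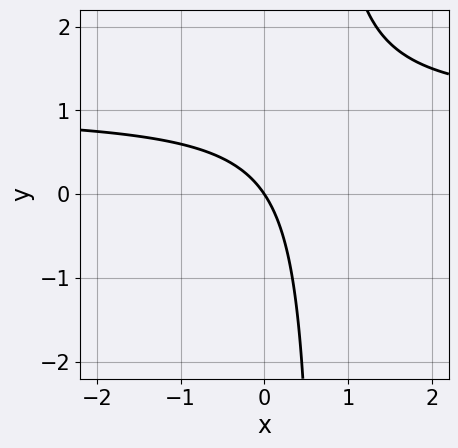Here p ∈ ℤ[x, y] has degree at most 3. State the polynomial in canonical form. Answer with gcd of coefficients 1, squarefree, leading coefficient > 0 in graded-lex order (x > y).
1. Degree: the shape is more complex than any degree-1 curve, so deg p = 2.
2. Against the integer gridlines: one x-axis crossing is at x = 0; it meets the y-axis at y = 0 (among the integer gridlines).
3. Together with the visible shape, these determine p as stated.

3*x*y - 3*x - 2*y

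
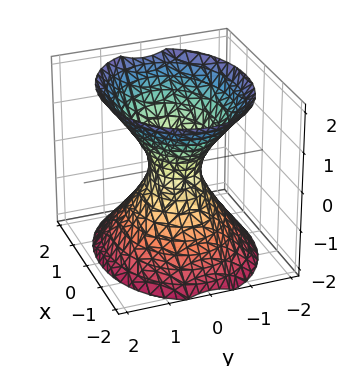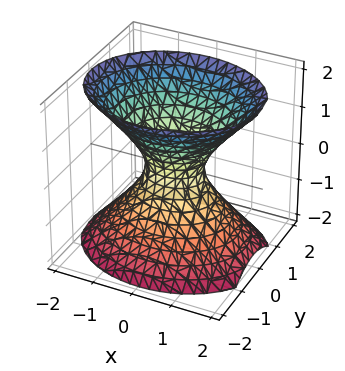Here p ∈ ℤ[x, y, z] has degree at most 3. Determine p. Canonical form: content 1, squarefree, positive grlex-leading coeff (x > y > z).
deg p = 2. An hourglass — one-sheet hyperboloid; a quadric.
Symmetries: the x ↦ −x reflection is a symmetry, so x appears only in even powers; the y ↦ −y reflection is a symmetry, so y appears only in even powers; mirror symmetry z ↦ −z ⇒ only even powers of z.
From the axis intercepts and sections: it misses every integer gridline on the z-axis.
Matching integer coefficients to the picture gives p.

2*x^2 + 3*y^2 - 2*z^2 - 1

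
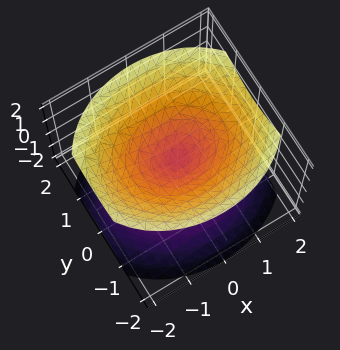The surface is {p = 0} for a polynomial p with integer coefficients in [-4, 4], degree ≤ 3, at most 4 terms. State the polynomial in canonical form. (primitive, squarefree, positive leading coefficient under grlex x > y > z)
2*x^2 + 3*y^2 - 3*z^2

First, I count 2 distinct pieces.
Next, the degree is 2 — two nappes meeting at a single point; a quadric.
Then, symmetries: the z ↦ −z reflection is a symmetry, so z appears only in even powers; the x ↦ −x reflection is a symmetry, so x appears only in even powers; mirror symmetry y ↦ −y ⇒ only even powers of y.
Next, observable constraints: it crosses the z-axis at the gridline z = 0; it meets the x-axis at x = 0 (among the integer gridlines); it crosses the y-axis at the gridline y = 0.
Finally, solving for integer coefficients yields p as stated.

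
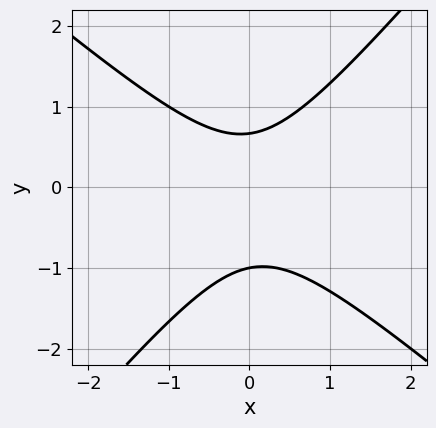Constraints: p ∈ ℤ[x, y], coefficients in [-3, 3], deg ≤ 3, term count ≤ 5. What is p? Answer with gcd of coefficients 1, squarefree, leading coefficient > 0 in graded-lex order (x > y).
3*x^2 + x*y - 3*y^2 - y + 2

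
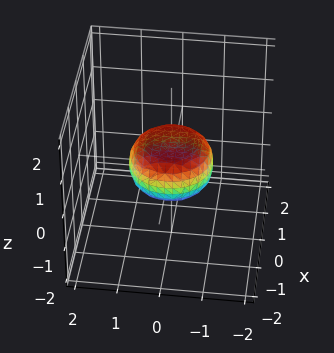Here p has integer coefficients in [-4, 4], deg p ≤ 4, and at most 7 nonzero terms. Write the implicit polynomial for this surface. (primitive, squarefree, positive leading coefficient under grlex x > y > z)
Degree: a generic line meets the surface in up to 4 points, so deg p = 4.
By symmetry, every cross-section ⟂ z is a circle, so x, y appear only via x² + y².
From the visible intercepts: the x-axis gridline crossings are at x ∈ {-1, 1}; the y-axis gridline crossings are at y ∈ {-1, 1}; a circular section at z = 0 has radius exactly 1.
Together with the visible shape, these determine p as stated.

2*x^4 + 4*x^2*y^2 + 2*y^4 - x^2 - y^2 + 3*z^2 - 1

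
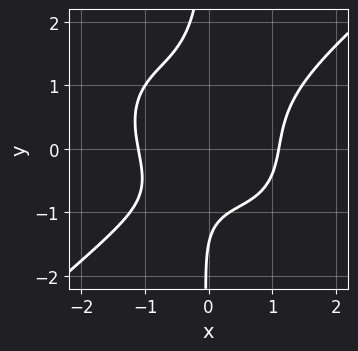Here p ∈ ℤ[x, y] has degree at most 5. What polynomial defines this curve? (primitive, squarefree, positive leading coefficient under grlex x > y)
1. deg p = 4.
2. The integer polynomial consistent with all of this is the stated p.

2*x^4 - 3*x*y^3 - 2*y - 3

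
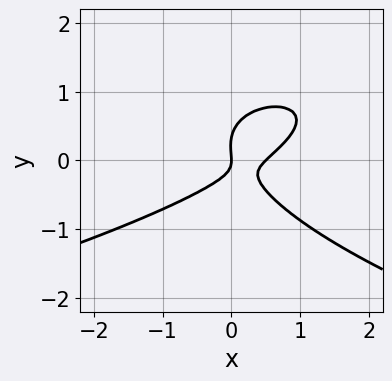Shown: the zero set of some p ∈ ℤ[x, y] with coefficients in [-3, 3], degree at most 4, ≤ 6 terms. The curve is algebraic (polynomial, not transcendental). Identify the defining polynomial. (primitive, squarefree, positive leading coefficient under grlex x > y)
3*y^3 + 2*x^2 - 2*x*y - y^2 - x

1. deg p = 3. The shape is more complex than any degree-2 curve.
2. Against the integer gridlines: it crosses the y-axis at the gridline y = 0; it meets the x-axis at x = 0 (among the integer gridlines).
3. Matching integer coefficients to the picture gives p.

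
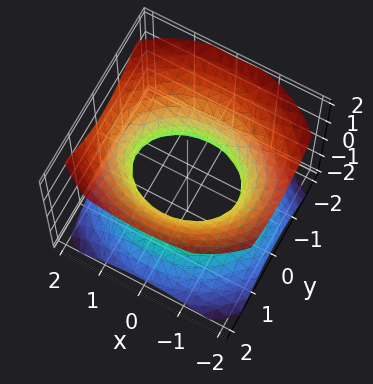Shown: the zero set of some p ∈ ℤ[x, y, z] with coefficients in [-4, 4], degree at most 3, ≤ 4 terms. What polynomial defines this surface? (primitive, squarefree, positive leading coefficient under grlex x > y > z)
(a) deg p = 2. One connected sheet with a waist; a quadric.
(b) Symmetries: the z ↦ −z reflection is a symmetry, so z appears only in even powers; it's symmetric under y → −y, forcing even powers of y; the x ↦ −x reflection is a symmetry, so x appears only in even powers.
(c) From the axis intercepts and sections: among the integer gridlines, it crosses the y-axis at y ∈ {-1, 1}; it misses every integer gridline on the z-axis.
(d) Matching integer coefficients to the picture gives p.

2*x^2 + 3*y^2 - 3*z^2 - 3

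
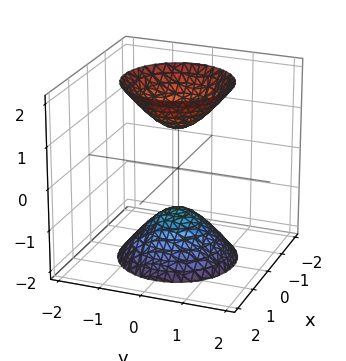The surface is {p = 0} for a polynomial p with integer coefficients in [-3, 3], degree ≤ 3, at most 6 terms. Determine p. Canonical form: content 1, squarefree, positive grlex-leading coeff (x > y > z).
First, I count 2 distinct pieces. Treating them together as one polynomial.
Then, the degree is 2 — two sheets facing apart; a quadric.
Next, symmetries: mirror symmetry z ↦ −z ⇒ only even powers of z; every cross-section ⟂ z is a circle, so x, y appear only via x² + y².
Next, from the visible intercepts: no y-intercept at any integer in the box; a circular section at z = 2 has radius between 1 and 2.
Finally, matching integer coefficients to the picture gives p. Check: (0, 0, 1) on the z-axis lies on the surface, and p(0, 0, 1) = 0. ✓

2*x^2 + 2*y^2 - z^2 + 1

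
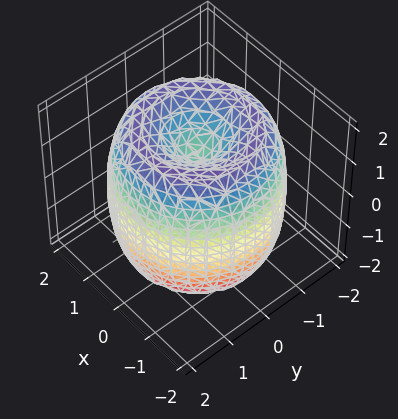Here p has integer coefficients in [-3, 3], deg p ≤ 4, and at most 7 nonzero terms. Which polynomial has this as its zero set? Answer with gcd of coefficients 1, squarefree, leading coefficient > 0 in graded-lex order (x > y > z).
First, degree: no degree-3 surface has this shape, so deg p = 4.
Then, symmetry: every cross-section ⟂ z is a circle, so x, y appear only via x² + y².
Then, from the visible intercepts: a circular section at z = 0 has radius between 1 and 2; the z-axis gridline crossings are at z ∈ {-1, 1}.
Finally, these observations pin down the coefficients.

x^4 + 2*x^2*y^2 + y^4 - 3*x^2 - 3*y^2 + z^2 - 1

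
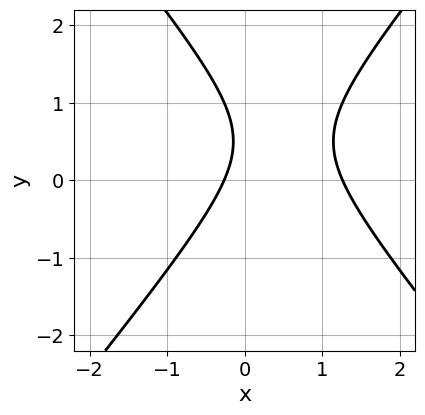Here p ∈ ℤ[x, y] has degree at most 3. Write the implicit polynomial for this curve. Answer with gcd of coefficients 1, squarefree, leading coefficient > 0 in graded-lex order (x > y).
1. deg p = 2. The shape is more complex than any degree-1 curve.
2. From the axis intercepts and sections: it misses every integer gridline on the y-axis.
3. Putting this together gives p.

3*x^2 - 2*y^2 - 3*x + 2*y - 1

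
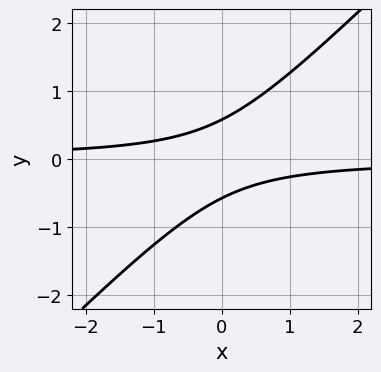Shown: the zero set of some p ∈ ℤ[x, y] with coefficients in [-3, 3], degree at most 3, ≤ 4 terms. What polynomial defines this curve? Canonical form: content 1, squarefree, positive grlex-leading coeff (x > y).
3*x*y - 3*y^2 + 1

The degree is 2 — a generic line meets the curve in up to 2 points.
Reading off the gridlines: it misses every integer gridline on the x-axis.
Together with the visible shape, these determine p as stated.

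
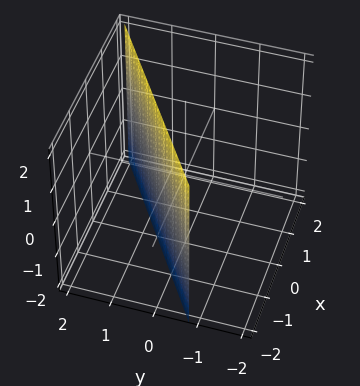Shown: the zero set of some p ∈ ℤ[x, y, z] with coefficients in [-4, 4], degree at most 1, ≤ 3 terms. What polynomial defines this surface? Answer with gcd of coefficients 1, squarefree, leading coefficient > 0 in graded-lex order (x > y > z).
1. The degree is 1 — every cross-section is a straight line — this is a plane.
2. Reading off the gridlines: the surface avoids every integer z-axis point in the box; it meets the x-axis at x = -1 (among the integer gridlines).
3. Solving for integer coefficients yields p as stated.

2*x - 3*y + 2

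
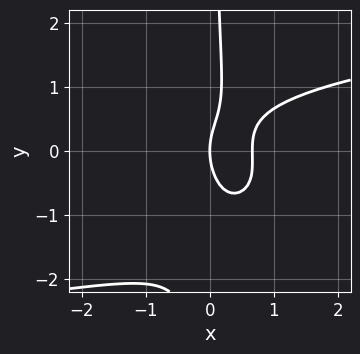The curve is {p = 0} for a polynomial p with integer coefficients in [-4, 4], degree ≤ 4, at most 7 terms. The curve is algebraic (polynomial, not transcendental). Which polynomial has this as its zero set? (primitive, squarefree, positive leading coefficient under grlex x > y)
2*x*y^3 + 2*x*y^2 - 3*x^2 - y^2 + 2*x

1. deg p = 4.
2. Observable constraints: one y-axis crossing is at y = 0; it meets the x-axis at x = 0 (among the integer gridlines).
3. The integer polynomial consistent with all of this is the stated p.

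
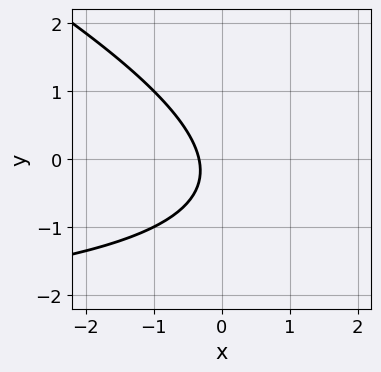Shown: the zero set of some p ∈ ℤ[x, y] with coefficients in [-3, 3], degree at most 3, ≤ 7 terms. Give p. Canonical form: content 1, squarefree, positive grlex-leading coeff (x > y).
First, deg p = 2. The shape is more complex than any degree-1 curve.
Next, reading off the gridlines: it misses every integer gridline on the y-axis.
Finally, the integer polynomial consistent with all of this is the stated p.

x*y + 2*y^2 + 3*x + y + 1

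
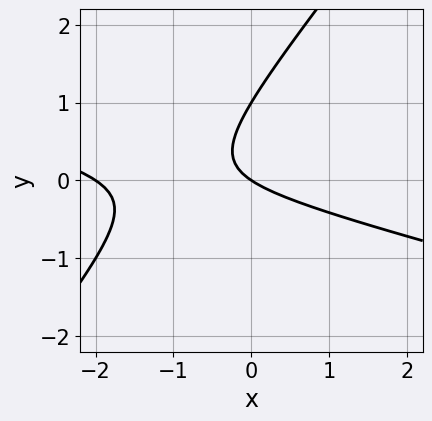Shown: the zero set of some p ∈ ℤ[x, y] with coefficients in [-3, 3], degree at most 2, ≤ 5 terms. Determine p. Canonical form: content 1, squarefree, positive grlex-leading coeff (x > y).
1. Degree: the shape is more complex than any degree-1 curve, so deg p = 2.
2. From the visible intercepts: among the integer gridlines, it crosses the y-axis at y ∈ {0, 1}; the x-axis gridline crossings are at x ∈ {-2, 0}.
3. Solving for integer coefficients yields p as stated.

x^2 + 3*x*y - 3*y^2 + 2*x + 3*y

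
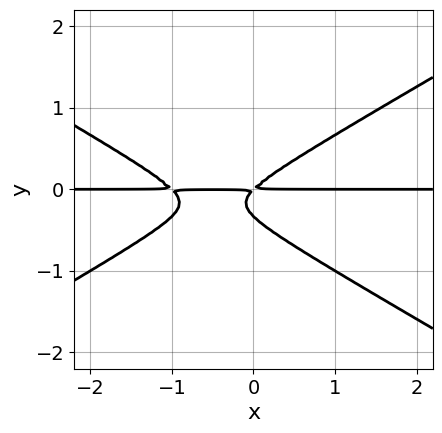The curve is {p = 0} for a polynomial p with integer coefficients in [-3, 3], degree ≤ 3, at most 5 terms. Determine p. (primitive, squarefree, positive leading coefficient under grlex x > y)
The degree is 3 — no degree-2 curve has this shape.
From the axis intercepts and sections: every point of the x-axis in the box is on the curve.
The integer polynomial consistent with all of this is the stated p.

x^2*y - 3*y^3 + x*y - y^2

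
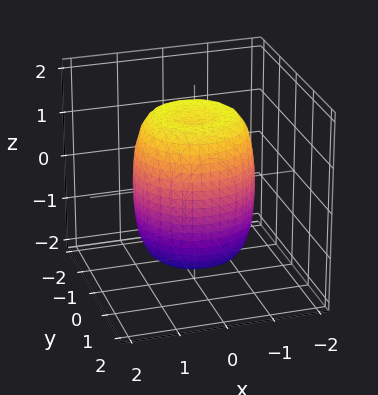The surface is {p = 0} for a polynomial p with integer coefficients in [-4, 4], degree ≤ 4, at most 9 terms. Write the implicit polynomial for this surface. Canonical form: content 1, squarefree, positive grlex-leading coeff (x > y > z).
The degree is 4 — no degree-3 surface has this shape.
Symmetry: every cross-section ⟂ z is a circle, so x, y appear only via x² + y².
Reading off the gridlines: a circular section at z = -1 has radius between 1 and 2.
Solving for integer coefficients yields p as stated.

2*x^4 + 4*x^2*y^2 + 2*y^4 - 2*x^2 - 2*y^2 + z^2 - 2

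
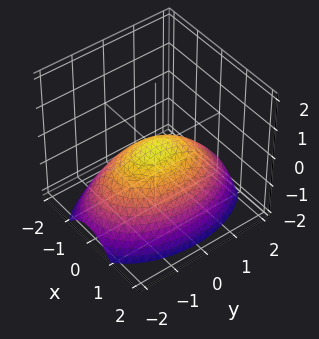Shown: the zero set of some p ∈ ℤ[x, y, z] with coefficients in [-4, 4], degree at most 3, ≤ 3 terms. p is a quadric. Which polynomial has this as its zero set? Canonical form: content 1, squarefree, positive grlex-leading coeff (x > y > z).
(a) Degree: a single bowl opening along one axis; a quadric, so deg p = 2.
(b) Symmetries: it's symmetric under x → −x, forcing even powers of x; the y ↦ −y reflection is a symmetry, so y appears only in even powers.
(c) Against the integer gridlines: one y-axis crossing is at y = 0; one x-axis crossing is at x = 0; it crosses the z-axis at the gridline z = 0.
(d) Fitting integer coefficients to these (and the overall shape) gives p.

2*x^2 + y^2 + 3*z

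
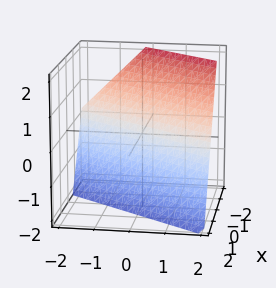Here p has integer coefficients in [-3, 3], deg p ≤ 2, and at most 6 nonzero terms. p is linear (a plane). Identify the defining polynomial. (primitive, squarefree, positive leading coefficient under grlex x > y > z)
The degree is 1 — every cross-section is a straight line — this is a plane.
Reading off the gridlines: one y-axis crossing is at y = 1; one z-axis crossing is at z = -1.
The integer polynomial consistent with all of this is the stated p.

3*x - 2*y + 2*z + 2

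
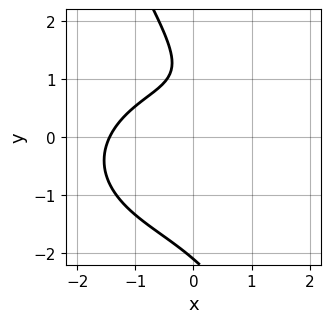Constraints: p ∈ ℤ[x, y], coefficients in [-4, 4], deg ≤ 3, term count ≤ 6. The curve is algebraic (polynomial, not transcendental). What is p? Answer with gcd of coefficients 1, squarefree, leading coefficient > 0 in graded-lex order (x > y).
(a) The degree is 3 — no degree-2 curve has this shape.
(b) Against the integer gridlines: the curve avoids every integer y-axis point in the box.
(c) Together with the visible shape, these determine p as stated.

x^3 + 2*x*y^2 + y^3 - 3*y + 3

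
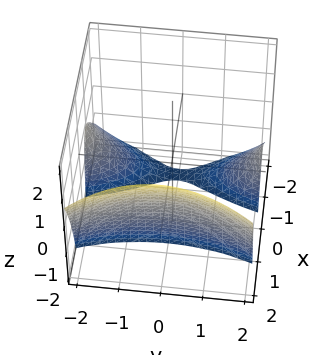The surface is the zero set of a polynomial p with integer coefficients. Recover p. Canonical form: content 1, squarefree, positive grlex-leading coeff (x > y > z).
2*x^3 - 2*x^2*z - x*y^2 - 3

First, the picture has 2 separate pieces. Treating them together as one polynomial.
Then, deg p = 3. The shape is more complex than any degree-2 surface.
Then, checking where it meets the axes: no y-intercept at any integer in the box; it misses every integer gridline on the z-axis.
Finally, these observations pin down the coefficients.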